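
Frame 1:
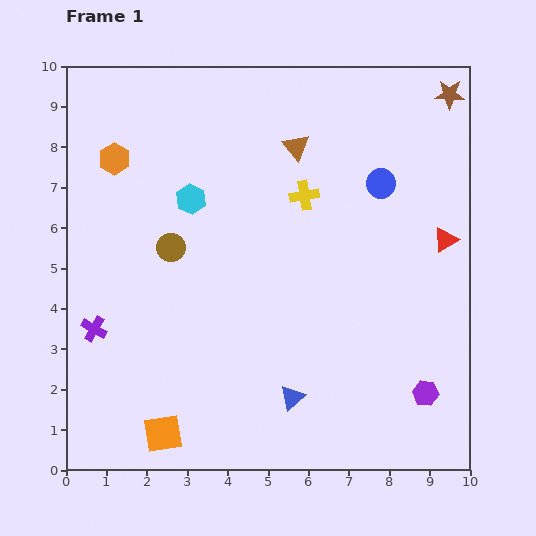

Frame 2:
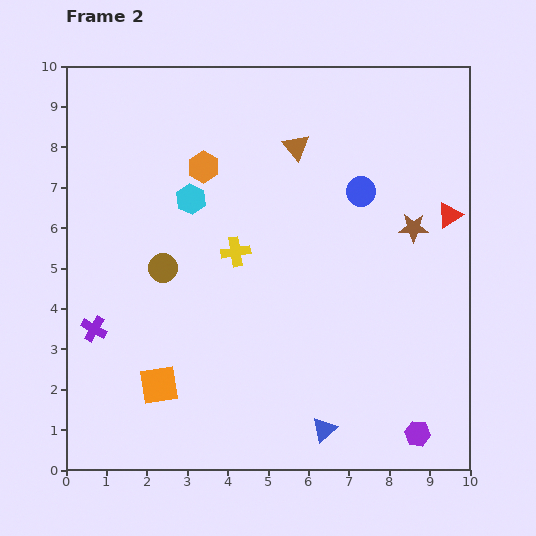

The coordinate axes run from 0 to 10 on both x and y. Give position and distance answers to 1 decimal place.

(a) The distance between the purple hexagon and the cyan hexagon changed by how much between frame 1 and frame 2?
+0.6

Distance in frame 1: 7.5. Distance in frame 2: 8.1.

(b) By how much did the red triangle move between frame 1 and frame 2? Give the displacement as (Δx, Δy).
(0.1, 0.6)

The red triangle was at (9.4, 5.7) in frame 1 and (9.5, 6.3) in frame 2.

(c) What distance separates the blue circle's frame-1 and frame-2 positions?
0.5

The blue circle moved from (7.8, 7.1) to (7.3, 6.9), a distance of √(0.5² + 0.2²) ≈ 0.5.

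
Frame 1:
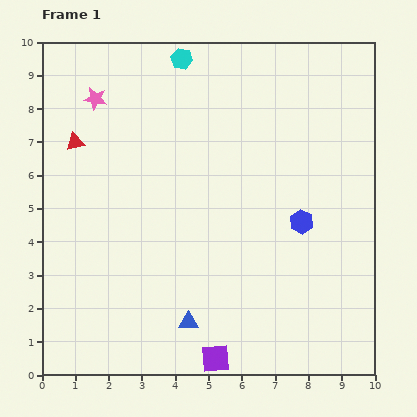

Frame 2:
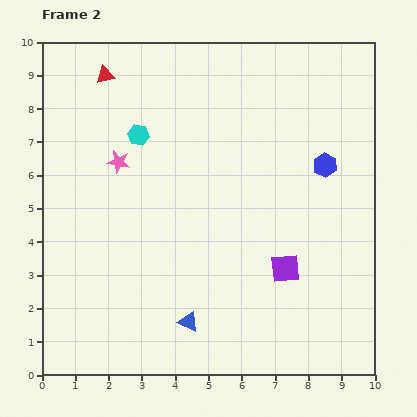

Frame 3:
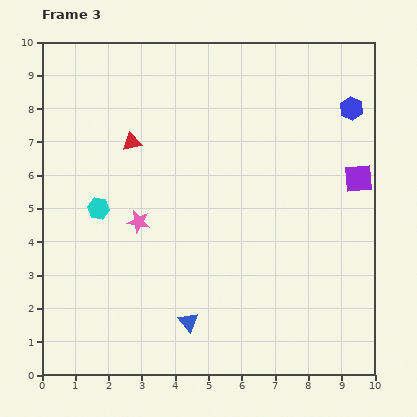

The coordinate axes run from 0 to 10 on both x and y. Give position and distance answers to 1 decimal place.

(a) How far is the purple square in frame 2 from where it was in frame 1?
3.4

The purple square moved from (5.2, 0.5) to (7.3, 3.2), a distance of √(2.1² + 2.7²) ≈ 3.4.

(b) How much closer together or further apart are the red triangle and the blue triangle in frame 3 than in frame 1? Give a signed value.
-0.7

Distance in frame 1: 6.4. Distance in frame 3: 5.7.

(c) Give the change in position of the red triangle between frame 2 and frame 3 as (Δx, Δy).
(0.8, -2.0)

The red triangle was at (1.9, 9.0) in frame 2 and (2.7, 7.0) in frame 3.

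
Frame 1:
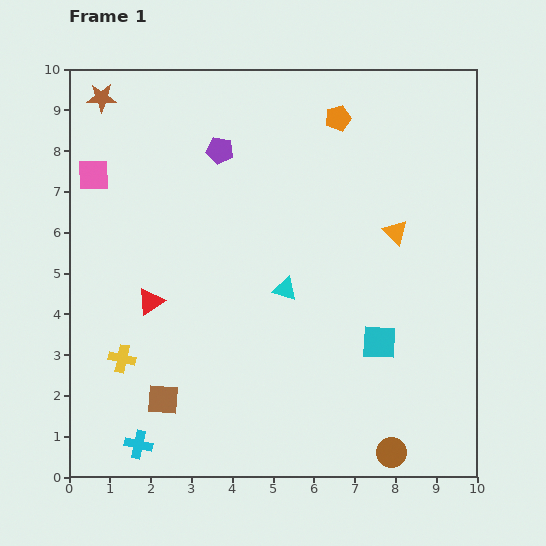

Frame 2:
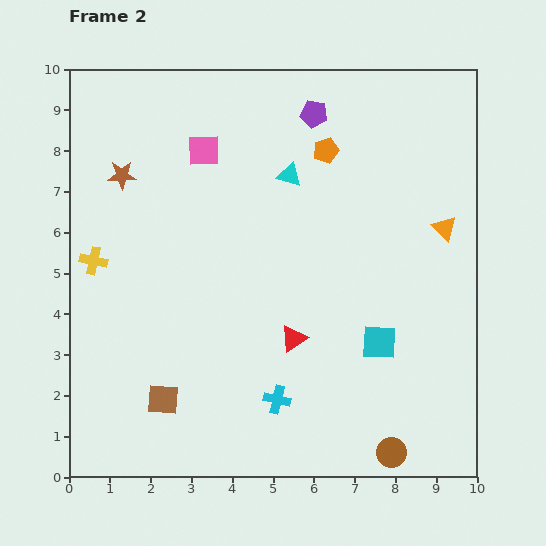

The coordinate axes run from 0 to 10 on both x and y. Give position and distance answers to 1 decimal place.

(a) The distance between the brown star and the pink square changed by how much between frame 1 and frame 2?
+0.2

Distance in frame 1: 1.9. Distance in frame 2: 2.1.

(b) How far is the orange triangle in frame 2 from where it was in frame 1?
1.2

The orange triangle moved from (8.0, 6.0) to (9.2, 6.1), a distance of √(1.2² + 0.1²) ≈ 1.2.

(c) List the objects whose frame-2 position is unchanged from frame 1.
the brown square, the brown circle, the cyan square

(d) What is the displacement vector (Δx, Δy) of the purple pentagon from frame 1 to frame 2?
(2.3, 0.9)

The purple pentagon was at (3.7, 8.0) in frame 1 and (6.0, 8.9) in frame 2.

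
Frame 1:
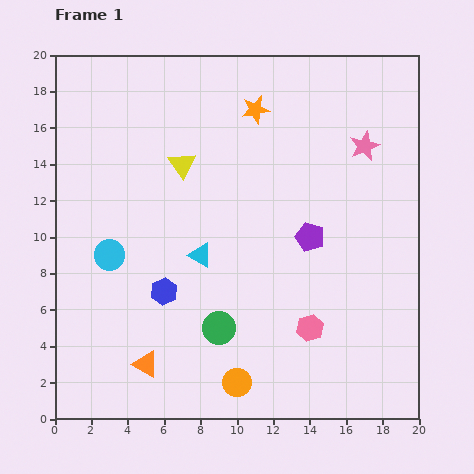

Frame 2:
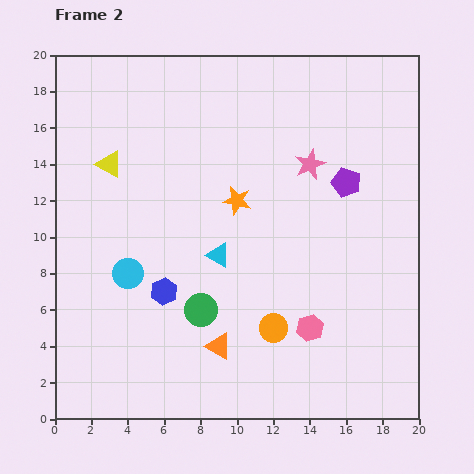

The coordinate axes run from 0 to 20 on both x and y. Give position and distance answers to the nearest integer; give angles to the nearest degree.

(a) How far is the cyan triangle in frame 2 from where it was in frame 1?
1

The cyan triangle moved from (8, 9) to (9, 9), a distance of √(1² + 0²) ≈ 1.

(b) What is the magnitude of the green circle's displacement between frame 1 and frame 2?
1

The green circle moved from (9, 5) to (8, 6), a distance of √(1² + 1²) ≈ 1.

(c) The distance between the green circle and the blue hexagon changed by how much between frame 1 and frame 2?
-2

Distance in frame 1: 4. Distance in frame 2: 2.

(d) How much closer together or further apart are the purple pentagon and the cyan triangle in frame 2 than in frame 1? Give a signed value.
+2

Distance in frame 1: 6. Distance in frame 2: 8.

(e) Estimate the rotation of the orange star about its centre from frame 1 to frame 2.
23° clockwise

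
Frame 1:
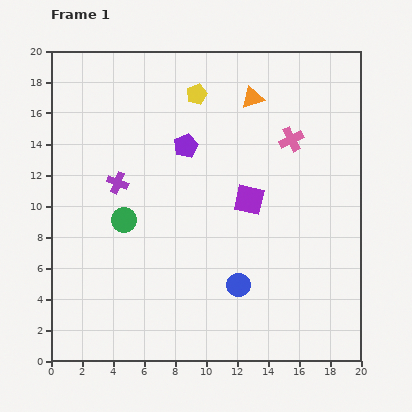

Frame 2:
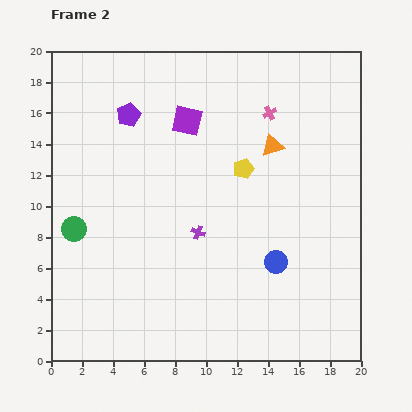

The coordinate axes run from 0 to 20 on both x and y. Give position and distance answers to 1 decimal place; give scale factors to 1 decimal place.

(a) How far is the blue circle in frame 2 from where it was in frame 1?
2.8

The blue circle moved from (12.1, 4.9) to (14.5, 6.4), a distance of √(2.4² + 1.5²) ≈ 2.8.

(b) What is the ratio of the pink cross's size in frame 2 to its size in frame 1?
0.6×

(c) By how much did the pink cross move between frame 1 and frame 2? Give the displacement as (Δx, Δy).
(-1.4, 1.7)

The pink cross was at (15.5, 14.3) in frame 1 and (14.1, 16.0) in frame 2.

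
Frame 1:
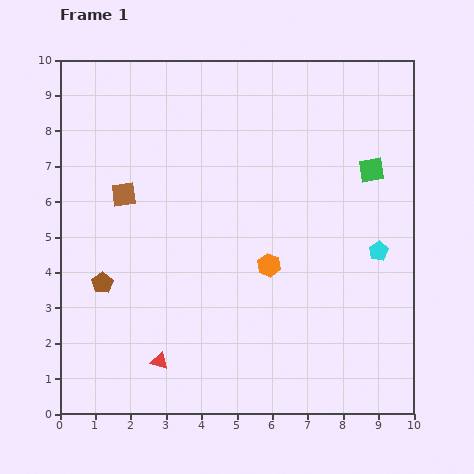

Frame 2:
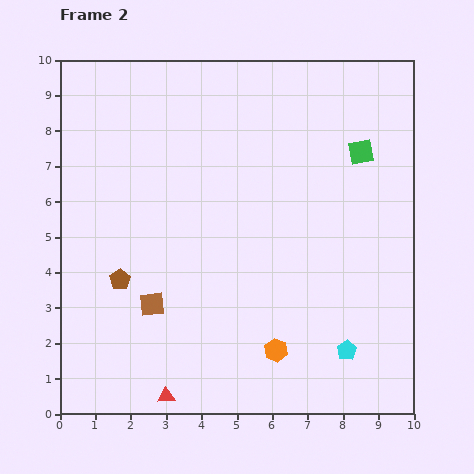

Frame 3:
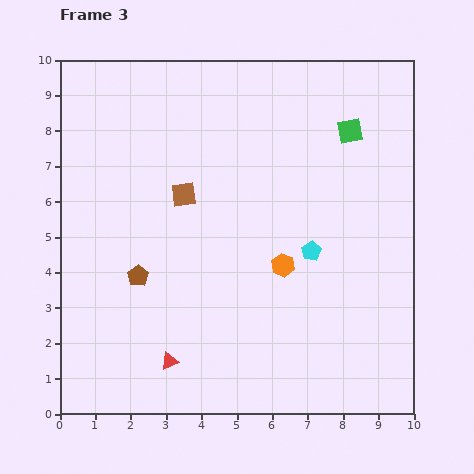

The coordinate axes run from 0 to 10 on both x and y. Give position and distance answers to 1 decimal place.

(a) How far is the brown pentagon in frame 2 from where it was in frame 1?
0.5

The brown pentagon moved from (1.2, 3.7) to (1.7, 3.8), a distance of √(0.5² + 0.1²) ≈ 0.5.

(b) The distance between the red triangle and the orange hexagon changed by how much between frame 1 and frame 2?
-0.7

Distance in frame 1: 4.1. Distance in frame 2: 3.4.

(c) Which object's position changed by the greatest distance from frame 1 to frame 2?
the brown square

(moved 3.2; next 2.9)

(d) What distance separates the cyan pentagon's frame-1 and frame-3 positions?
1.9

The cyan pentagon moved from (9.0, 4.6) to (7.1, 4.6), a distance of √(1.9² + 0.0²) ≈ 1.9.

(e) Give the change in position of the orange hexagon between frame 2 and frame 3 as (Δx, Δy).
(0.2, 2.4)

The orange hexagon was at (6.1, 1.8) in frame 2 and (6.3, 4.2) in frame 3.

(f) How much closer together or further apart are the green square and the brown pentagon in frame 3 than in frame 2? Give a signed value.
-0.4

Distance in frame 2: 7.7. Distance in frame 3: 7.3.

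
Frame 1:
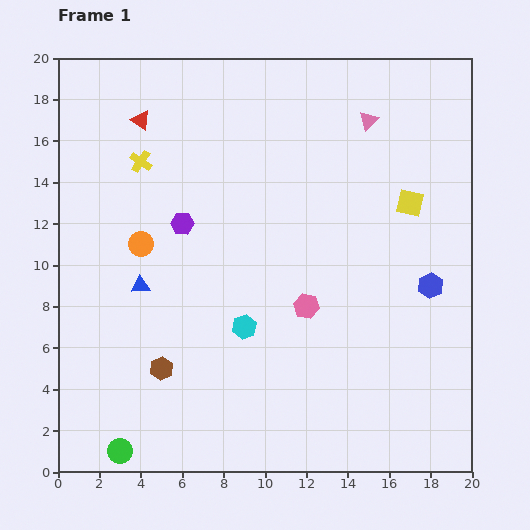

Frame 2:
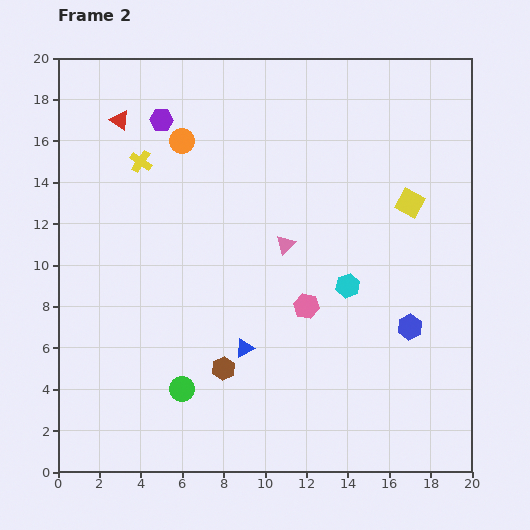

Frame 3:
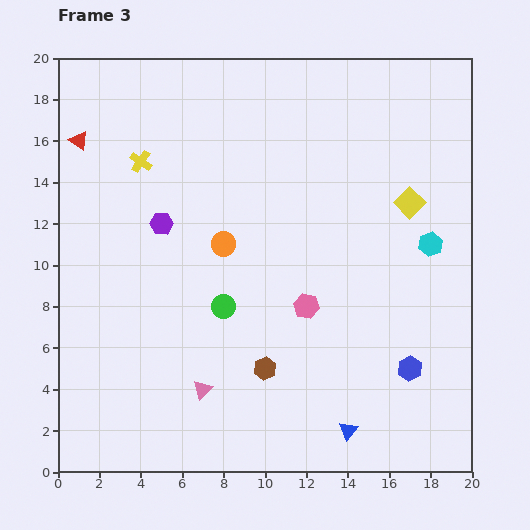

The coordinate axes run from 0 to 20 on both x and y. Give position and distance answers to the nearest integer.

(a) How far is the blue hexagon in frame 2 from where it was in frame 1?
2

The blue hexagon moved from (18, 9) to (17, 7), a distance of √(1² + 2²) ≈ 2.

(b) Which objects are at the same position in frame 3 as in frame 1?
the pink hexagon, the yellow cross, the yellow square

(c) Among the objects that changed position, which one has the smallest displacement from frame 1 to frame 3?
the purple hexagon

(moved 1)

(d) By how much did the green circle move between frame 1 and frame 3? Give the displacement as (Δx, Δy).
(5, 7)

The green circle was at (3, 1) in frame 1 and (8, 8) in frame 3.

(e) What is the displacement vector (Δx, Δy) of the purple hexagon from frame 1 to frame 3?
(-1, 0)

The purple hexagon was at (6, 12) in frame 1 and (5, 12) in frame 3.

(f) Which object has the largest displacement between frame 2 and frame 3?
the pink triangle

(moved 8; next 6)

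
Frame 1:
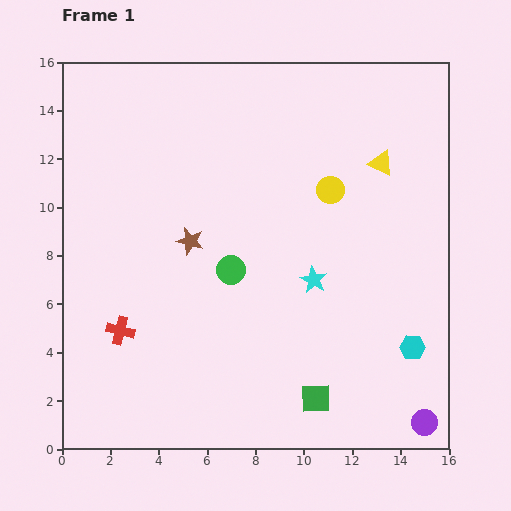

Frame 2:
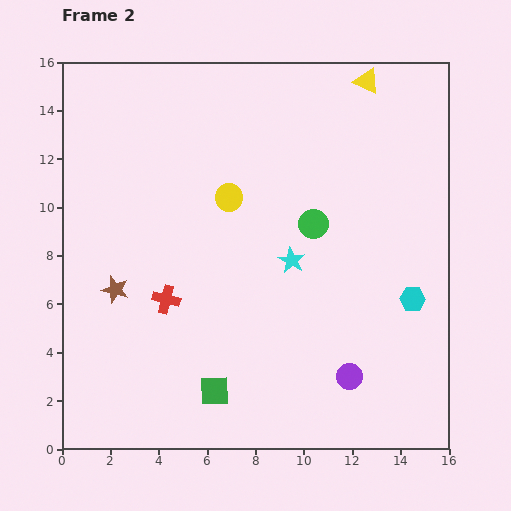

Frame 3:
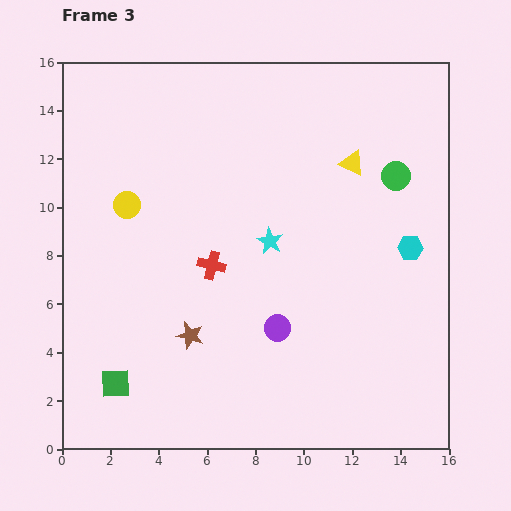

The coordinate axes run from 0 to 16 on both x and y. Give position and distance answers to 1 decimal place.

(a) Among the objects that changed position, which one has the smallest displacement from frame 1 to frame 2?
the cyan star

(moved 1.2)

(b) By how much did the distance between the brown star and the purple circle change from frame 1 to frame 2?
-2.0

Distance in frame 1: 12.3. Distance in frame 2: 10.3.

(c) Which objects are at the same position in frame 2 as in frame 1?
none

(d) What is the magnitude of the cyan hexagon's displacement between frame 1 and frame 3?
4.1

The cyan hexagon moved from (14.5, 4.2) to (14.4, 8.3), a distance of √(0.1² + 4.1²) ≈ 4.1.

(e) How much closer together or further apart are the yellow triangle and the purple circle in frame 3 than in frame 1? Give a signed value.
-3.4

Distance in frame 1: 10.9. Distance in frame 3: 7.5.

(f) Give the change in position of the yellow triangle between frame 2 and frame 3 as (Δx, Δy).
(-0.6, -3.4)

The yellow triangle was at (12.6, 15.2) in frame 2 and (12.0, 11.8) in frame 3.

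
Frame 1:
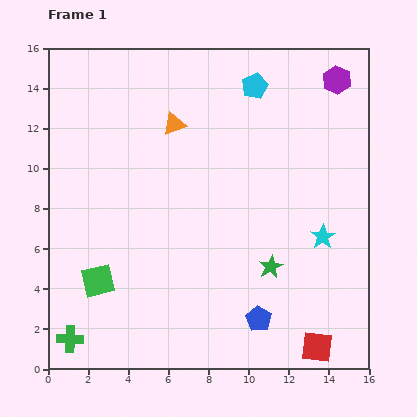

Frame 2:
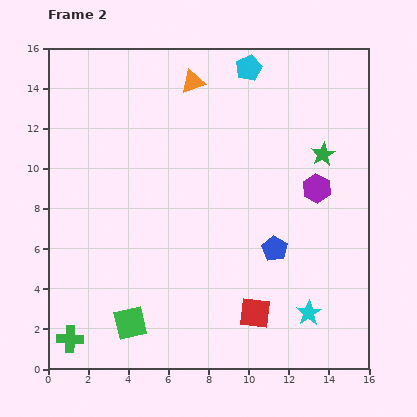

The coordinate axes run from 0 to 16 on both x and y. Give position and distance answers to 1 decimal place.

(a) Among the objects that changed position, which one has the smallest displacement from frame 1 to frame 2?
the cyan pentagon

(moved 0.9)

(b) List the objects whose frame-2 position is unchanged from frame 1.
the green cross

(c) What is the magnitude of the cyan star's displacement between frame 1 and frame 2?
3.9

The cyan star moved from (13.7, 6.6) to (13.0, 2.8), a distance of √(0.7² + 3.8²) ≈ 3.9.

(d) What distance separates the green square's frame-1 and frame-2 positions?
2.6

The green square moved from (2.5, 4.4) to (4.1, 2.3), a distance of √(1.6² + 2.1²) ≈ 2.6.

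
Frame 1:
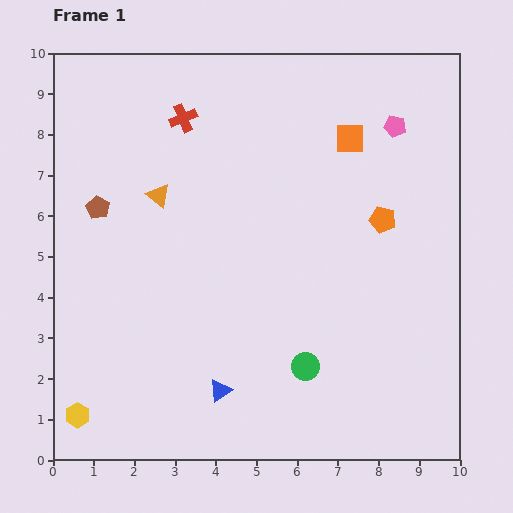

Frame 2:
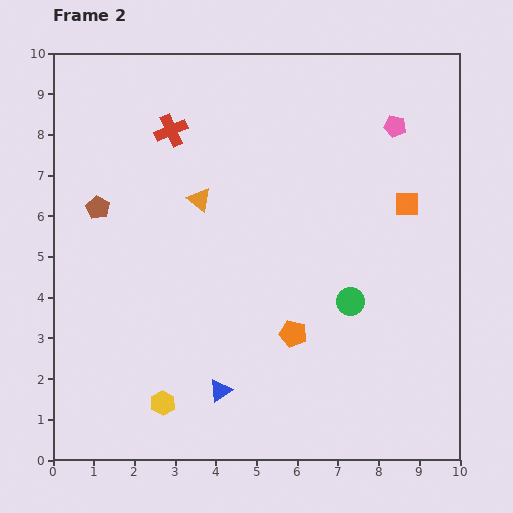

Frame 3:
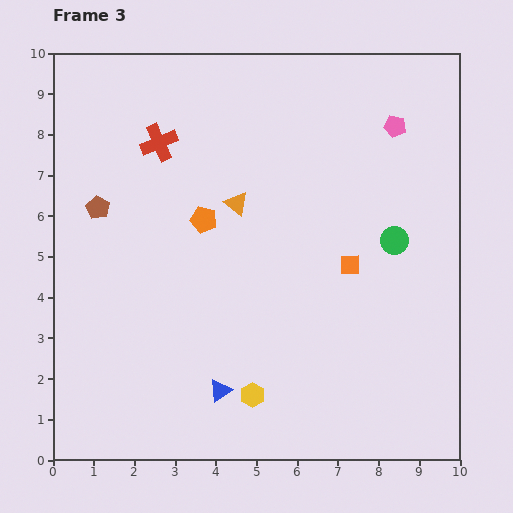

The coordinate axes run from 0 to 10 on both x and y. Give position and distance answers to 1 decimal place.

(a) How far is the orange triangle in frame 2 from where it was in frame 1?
1.0

The orange triangle moved from (2.6, 6.5) to (3.6, 6.4), a distance of √(1.0² + 0.1²) ≈ 1.0.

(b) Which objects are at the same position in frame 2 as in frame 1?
the brown pentagon, the pink pentagon, the blue triangle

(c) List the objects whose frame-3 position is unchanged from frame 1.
the brown pentagon, the pink pentagon, the blue triangle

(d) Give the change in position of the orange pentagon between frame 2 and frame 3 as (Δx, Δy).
(-2.2, 2.8)

The orange pentagon was at (5.9, 3.1) in frame 2 and (3.7, 5.9) in frame 3.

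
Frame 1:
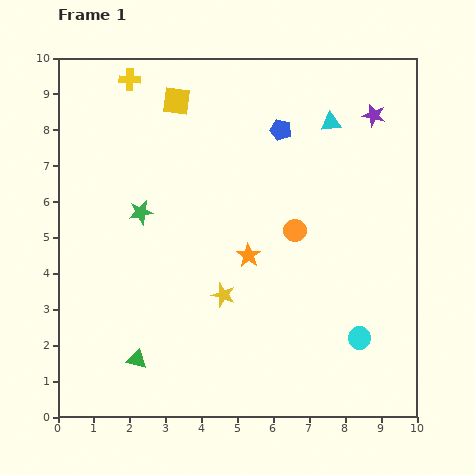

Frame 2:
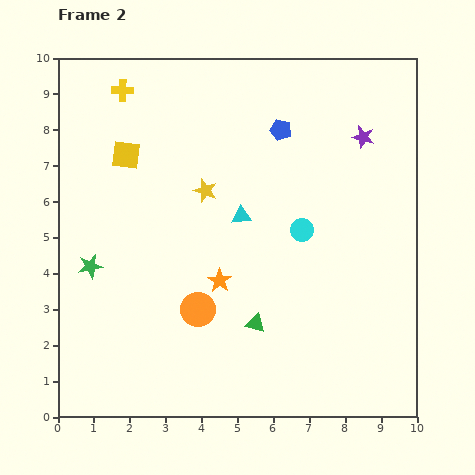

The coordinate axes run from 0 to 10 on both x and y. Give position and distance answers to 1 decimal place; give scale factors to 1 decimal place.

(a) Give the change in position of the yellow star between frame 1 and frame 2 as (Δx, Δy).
(-0.5, 2.9)

The yellow star was at (4.6, 3.4) in frame 1 and (4.1, 6.3) in frame 2.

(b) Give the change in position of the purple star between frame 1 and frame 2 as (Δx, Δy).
(-0.3, -0.6)

The purple star was at (8.8, 8.4) in frame 1 and (8.5, 7.8) in frame 2.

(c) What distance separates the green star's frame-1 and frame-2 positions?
2.1

The green star moved from (2.3, 5.7) to (0.9, 4.2), a distance of √(1.4² + 1.5²) ≈ 2.1.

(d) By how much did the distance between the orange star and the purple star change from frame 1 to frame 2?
+0.5

Distance in frame 1: 5.2. Distance in frame 2: 5.7.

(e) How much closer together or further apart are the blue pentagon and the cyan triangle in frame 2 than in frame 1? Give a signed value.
+1.2

Distance in frame 1: 1.4. Distance in frame 2: 2.6.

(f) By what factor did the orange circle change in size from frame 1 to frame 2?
1.5×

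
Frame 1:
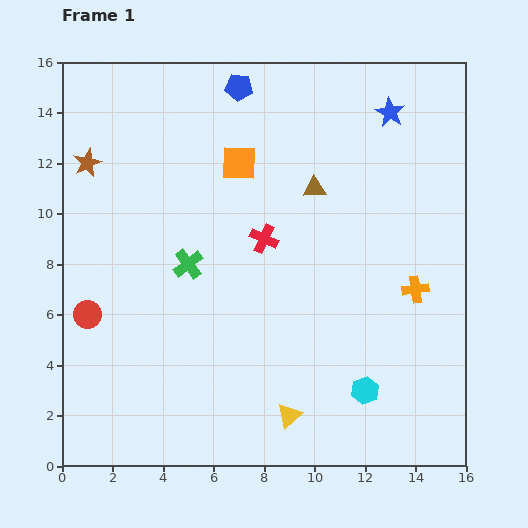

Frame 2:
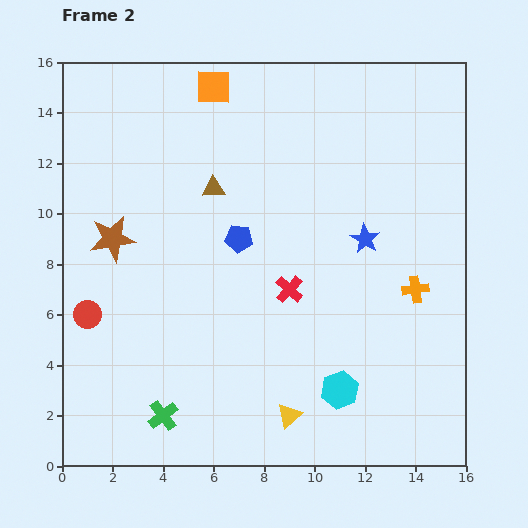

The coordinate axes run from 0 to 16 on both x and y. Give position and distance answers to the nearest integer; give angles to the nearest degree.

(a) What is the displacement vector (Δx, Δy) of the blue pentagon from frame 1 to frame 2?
(0, -6)

The blue pentagon was at (7, 15) in frame 1 and (7, 9) in frame 2.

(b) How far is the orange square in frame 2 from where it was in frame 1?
3

The orange square moved from (7, 12) to (6, 15), a distance of √(1² + 3²) ≈ 3.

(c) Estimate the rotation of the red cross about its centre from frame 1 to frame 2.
18° clockwise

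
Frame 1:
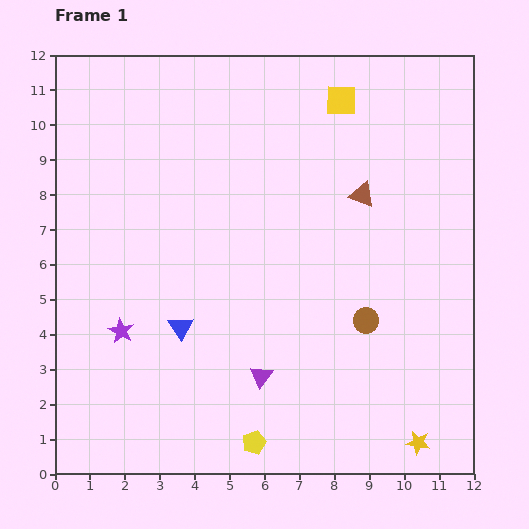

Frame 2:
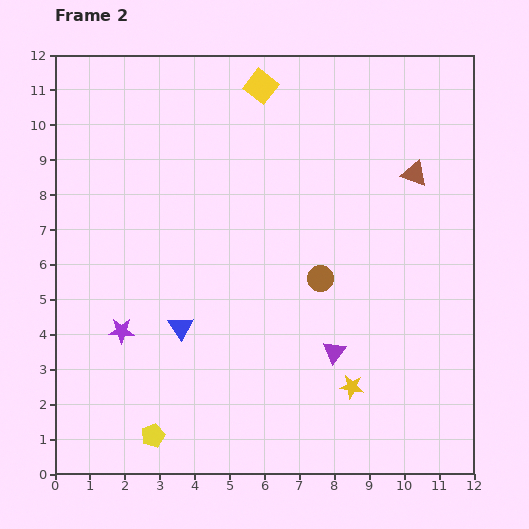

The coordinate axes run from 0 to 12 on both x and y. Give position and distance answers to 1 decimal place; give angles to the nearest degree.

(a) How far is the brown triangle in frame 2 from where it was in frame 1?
1.6

The brown triangle moved from (8.8, 8.0) to (10.3, 8.6), a distance of √(1.5² + 0.6²) ≈ 1.6.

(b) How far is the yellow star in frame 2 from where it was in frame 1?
2.5

The yellow star moved from (10.4, 0.9) to (8.5, 2.5), a distance of √(1.9² + 1.6²) ≈ 2.5.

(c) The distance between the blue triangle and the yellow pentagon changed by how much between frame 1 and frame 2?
-0.7

Distance in frame 1: 3.9. Distance in frame 2: 3.2.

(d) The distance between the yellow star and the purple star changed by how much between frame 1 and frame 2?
-2.3

Distance in frame 1: 9.1. Distance in frame 2: 6.8.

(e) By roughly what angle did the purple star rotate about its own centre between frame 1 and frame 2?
28° counter-clockwise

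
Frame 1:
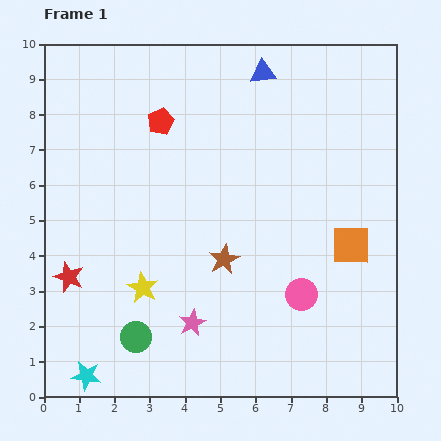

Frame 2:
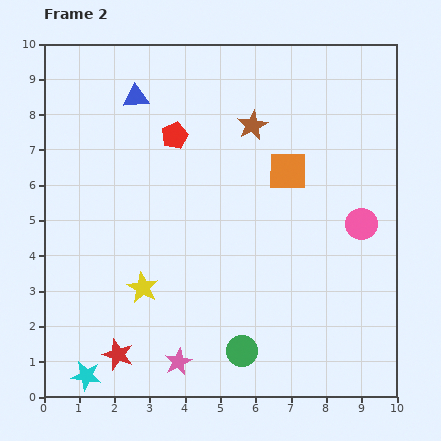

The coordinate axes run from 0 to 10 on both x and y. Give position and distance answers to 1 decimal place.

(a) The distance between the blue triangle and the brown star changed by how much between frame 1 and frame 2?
-2.0

Distance in frame 1: 5.4. Distance in frame 2: 3.4.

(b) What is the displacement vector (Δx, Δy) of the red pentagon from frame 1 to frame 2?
(0.4, -0.4)

The red pentagon was at (3.3, 7.8) in frame 1 and (3.7, 7.4) in frame 2.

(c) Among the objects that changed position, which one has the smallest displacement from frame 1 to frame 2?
the red pentagon

(moved 0.6)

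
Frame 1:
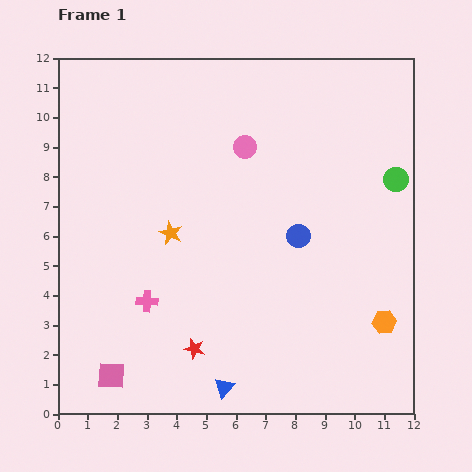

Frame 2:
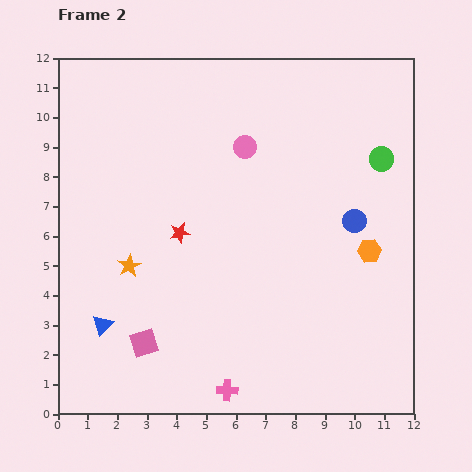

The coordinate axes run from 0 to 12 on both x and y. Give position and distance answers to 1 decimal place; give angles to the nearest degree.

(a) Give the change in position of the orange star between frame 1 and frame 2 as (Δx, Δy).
(-1.4, -1.1)

The orange star was at (3.8, 6.1) in frame 1 and (2.4, 5.0) in frame 2.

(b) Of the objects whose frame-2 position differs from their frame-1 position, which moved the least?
the green circle

(moved 0.9)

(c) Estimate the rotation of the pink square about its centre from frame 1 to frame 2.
21° counter-clockwise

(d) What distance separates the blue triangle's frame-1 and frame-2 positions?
4.6

The blue triangle moved from (5.6, 0.9) to (1.5, 3.0), a distance of √(4.1² + 2.1²) ≈ 4.6.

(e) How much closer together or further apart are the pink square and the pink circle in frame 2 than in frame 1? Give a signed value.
-1.5

Distance in frame 1: 8.9. Distance in frame 2: 7.4.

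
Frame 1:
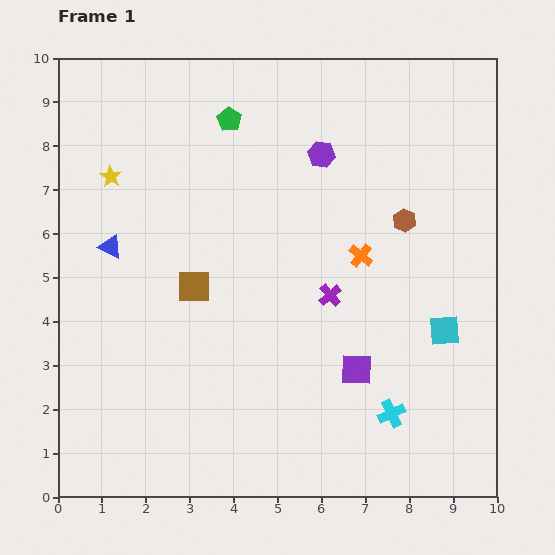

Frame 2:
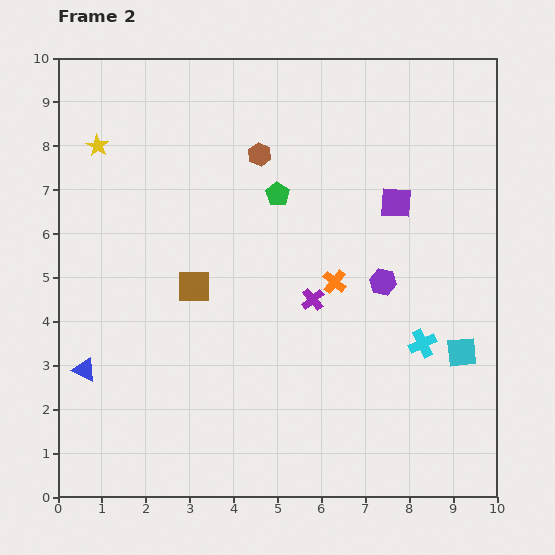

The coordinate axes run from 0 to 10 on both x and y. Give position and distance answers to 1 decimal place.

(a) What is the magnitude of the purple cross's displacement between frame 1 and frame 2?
0.4

The purple cross moved from (6.2, 4.6) to (5.8, 4.5), a distance of √(0.4² + 0.1²) ≈ 0.4.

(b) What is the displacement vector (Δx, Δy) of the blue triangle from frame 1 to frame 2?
(-0.6, -2.8)

The blue triangle was at (1.2, 5.7) in frame 1 and (0.6, 2.9) in frame 2.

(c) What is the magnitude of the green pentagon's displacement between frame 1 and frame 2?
2.0

The green pentagon moved from (3.9, 8.6) to (5.0, 6.9), a distance of √(1.1² + 1.7²) ≈ 2.0.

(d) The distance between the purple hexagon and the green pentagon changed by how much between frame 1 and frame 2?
+0.9

Distance in frame 1: 2.2. Distance in frame 2: 3.1.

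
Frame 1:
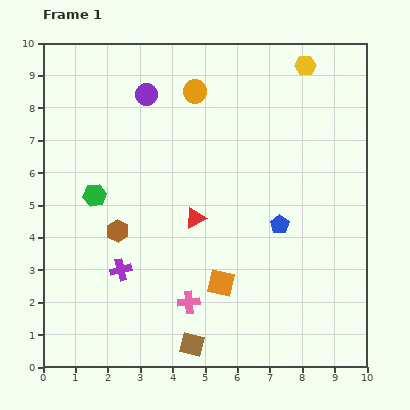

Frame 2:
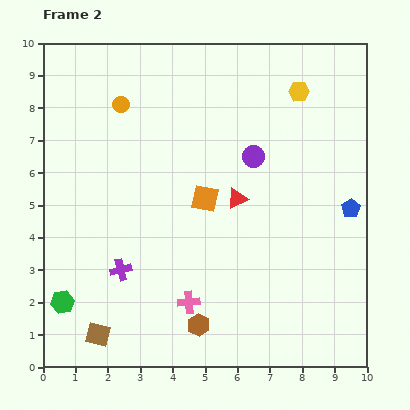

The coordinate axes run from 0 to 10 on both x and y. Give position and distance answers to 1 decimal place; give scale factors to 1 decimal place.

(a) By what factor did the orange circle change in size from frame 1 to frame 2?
0.7×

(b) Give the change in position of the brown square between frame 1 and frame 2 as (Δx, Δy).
(-2.9, 0.3)

The brown square was at (4.6, 0.7) in frame 1 and (1.7, 1.0) in frame 2.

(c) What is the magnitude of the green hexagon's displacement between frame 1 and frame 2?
3.4

The green hexagon moved from (1.6, 5.3) to (0.6, 2.0), a distance of √(1.0² + 3.3²) ≈ 3.4.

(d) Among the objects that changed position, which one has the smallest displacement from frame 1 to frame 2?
the yellow hexagon

(moved 0.8)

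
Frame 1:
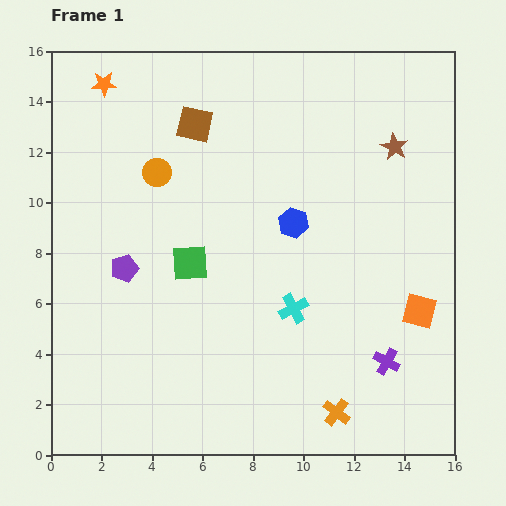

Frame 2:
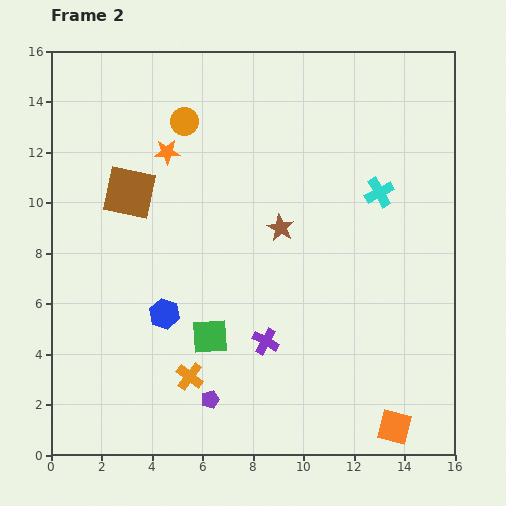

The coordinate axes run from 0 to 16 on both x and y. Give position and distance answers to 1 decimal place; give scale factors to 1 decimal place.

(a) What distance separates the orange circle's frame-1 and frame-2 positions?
2.3

The orange circle moved from (4.2, 11.2) to (5.3, 13.2), a distance of √(1.1² + 2.0²) ≈ 2.3.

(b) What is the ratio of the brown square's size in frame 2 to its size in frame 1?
1.5×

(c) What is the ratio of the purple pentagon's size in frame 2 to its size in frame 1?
0.7×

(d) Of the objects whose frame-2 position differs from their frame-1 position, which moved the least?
the orange circle

(moved 2.3)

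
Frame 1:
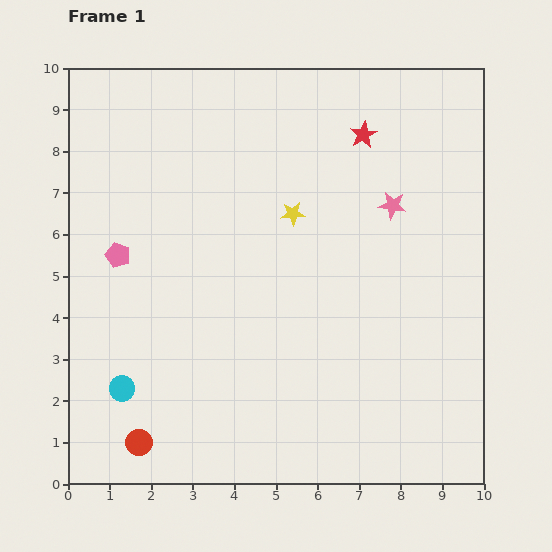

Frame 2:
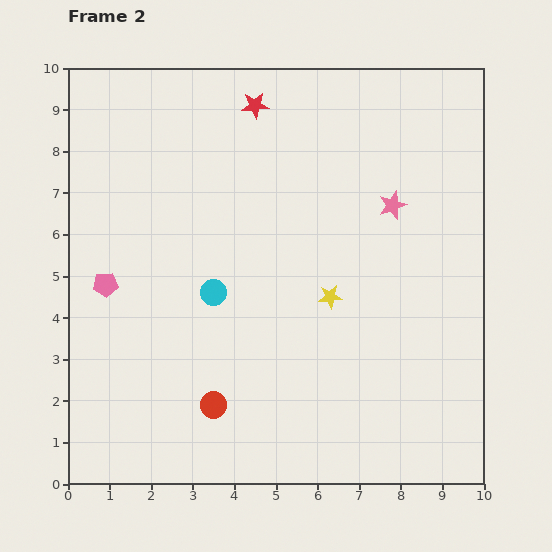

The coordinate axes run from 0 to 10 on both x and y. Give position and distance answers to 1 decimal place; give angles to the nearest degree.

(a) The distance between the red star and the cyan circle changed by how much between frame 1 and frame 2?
-3.8

Distance in frame 1: 8.4. Distance in frame 2: 4.6.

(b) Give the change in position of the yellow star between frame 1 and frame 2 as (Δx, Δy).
(0.9, -2.0)

The yellow star was at (5.4, 6.5) in frame 1 and (6.3, 4.5) in frame 2.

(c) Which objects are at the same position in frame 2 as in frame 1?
the pink star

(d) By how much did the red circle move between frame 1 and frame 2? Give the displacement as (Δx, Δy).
(1.8, 0.9)

The red circle was at (1.7, 1.0) in frame 1 and (3.5, 1.9) in frame 2.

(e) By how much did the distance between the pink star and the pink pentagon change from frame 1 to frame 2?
+0.5

Distance in frame 1: 6.7. Distance in frame 2: 7.2.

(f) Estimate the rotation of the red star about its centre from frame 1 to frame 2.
25° clockwise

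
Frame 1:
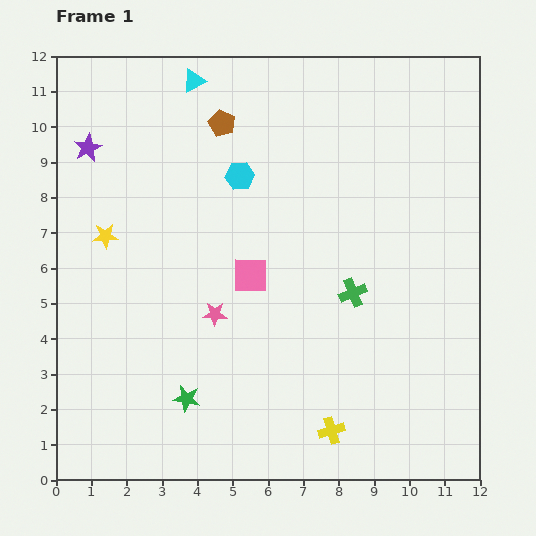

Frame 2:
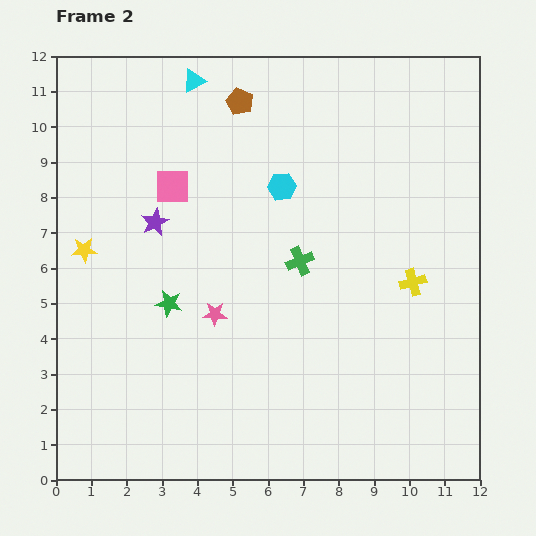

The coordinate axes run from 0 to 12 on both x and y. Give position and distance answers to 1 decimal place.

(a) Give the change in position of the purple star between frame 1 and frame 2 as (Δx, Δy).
(1.9, -2.1)

The purple star was at (0.9, 9.4) in frame 1 and (2.8, 7.3) in frame 2.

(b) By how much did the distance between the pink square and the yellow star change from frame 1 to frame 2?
-1.1

Distance in frame 1: 4.2. Distance in frame 2: 3.1.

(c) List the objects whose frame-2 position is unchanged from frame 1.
the cyan triangle, the pink star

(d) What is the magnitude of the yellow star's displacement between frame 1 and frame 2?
0.7

The yellow star moved from (1.4, 6.9) to (0.8, 6.5), a distance of √(0.6² + 0.4²) ≈ 0.7.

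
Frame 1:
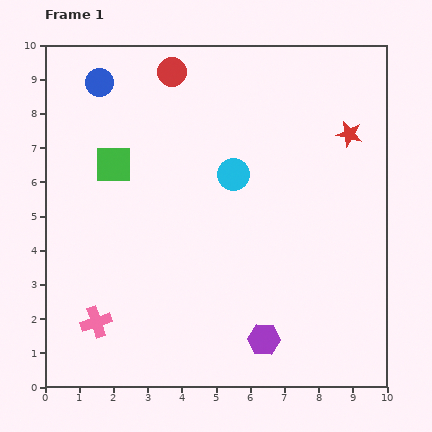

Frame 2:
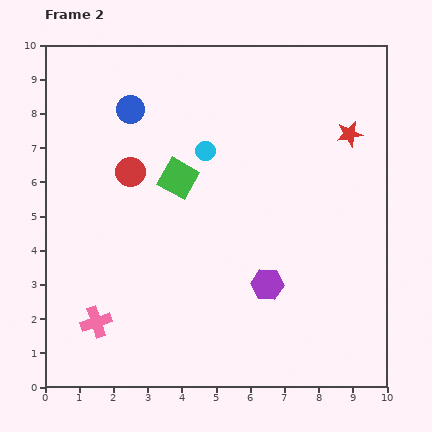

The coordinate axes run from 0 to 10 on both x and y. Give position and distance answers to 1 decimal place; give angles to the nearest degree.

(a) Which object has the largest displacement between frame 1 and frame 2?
the red circle

(moved 3.1; next 1.9)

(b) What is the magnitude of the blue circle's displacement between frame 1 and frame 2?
1.2

The blue circle moved from (1.6, 8.9) to (2.5, 8.1), a distance of √(0.9² + 0.8²) ≈ 1.2.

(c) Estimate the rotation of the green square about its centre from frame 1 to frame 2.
28° clockwise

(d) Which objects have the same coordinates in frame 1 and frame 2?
the pink cross, the red star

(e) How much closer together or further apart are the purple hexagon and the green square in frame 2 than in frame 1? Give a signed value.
-2.7

Distance in frame 1: 6.7. Distance in frame 2: 4.0.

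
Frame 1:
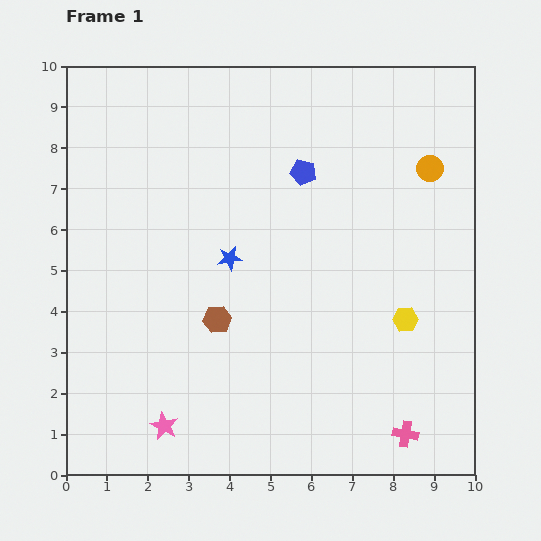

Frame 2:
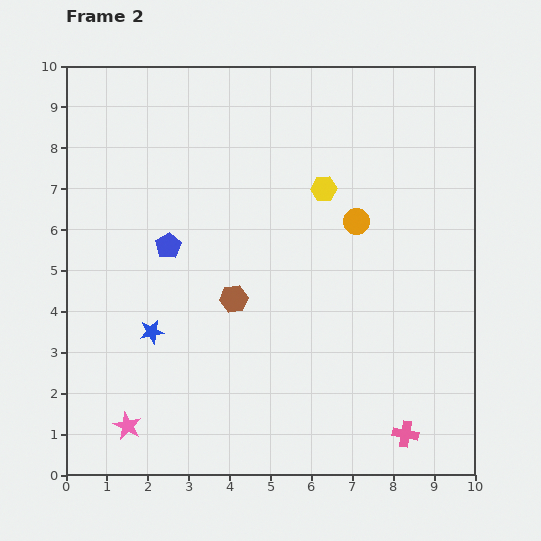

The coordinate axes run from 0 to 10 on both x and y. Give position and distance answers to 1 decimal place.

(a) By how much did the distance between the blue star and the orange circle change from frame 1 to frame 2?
+0.3

Distance in frame 1: 5.4. Distance in frame 2: 5.7.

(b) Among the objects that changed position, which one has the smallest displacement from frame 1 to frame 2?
the brown hexagon

(moved 0.6)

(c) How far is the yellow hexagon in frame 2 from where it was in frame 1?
3.8

The yellow hexagon moved from (8.3, 3.8) to (6.3, 7.0), a distance of √(2.0² + 3.2²) ≈ 3.8.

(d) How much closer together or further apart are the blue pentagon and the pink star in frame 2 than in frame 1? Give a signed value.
-2.6

Distance in frame 1: 7.1. Distance in frame 2: 4.5.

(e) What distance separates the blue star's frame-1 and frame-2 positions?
2.6

The blue star moved from (4.0, 5.3) to (2.1, 3.5), a distance of √(1.9² + 1.8²) ≈ 2.6.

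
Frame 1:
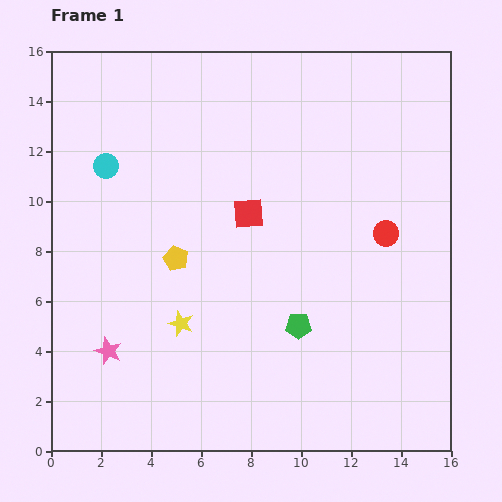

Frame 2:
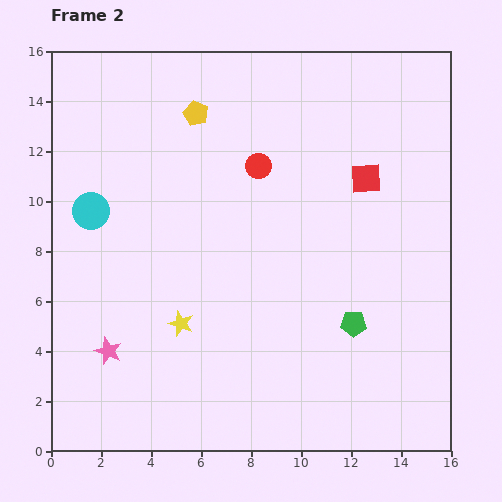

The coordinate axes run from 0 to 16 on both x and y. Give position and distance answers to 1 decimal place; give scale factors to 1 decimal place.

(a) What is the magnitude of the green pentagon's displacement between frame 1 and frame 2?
2.2

The green pentagon moved from (9.9, 5.0) to (12.1, 5.1), a distance of √(2.2² + 0.1²) ≈ 2.2.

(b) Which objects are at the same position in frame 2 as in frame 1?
the pink star, the yellow star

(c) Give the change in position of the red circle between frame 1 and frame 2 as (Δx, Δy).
(-5.1, 2.7)

The red circle was at (13.4, 8.7) in frame 1 and (8.3, 11.4) in frame 2.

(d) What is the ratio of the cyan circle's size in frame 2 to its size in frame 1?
1.4×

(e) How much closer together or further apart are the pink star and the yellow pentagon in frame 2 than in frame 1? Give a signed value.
+5.5

Distance in frame 1: 4.6. Distance in frame 2: 10.1.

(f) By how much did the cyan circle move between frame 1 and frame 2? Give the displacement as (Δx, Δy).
(-0.6, -1.8)

The cyan circle was at (2.2, 11.4) in frame 1 and (1.6, 9.6) in frame 2.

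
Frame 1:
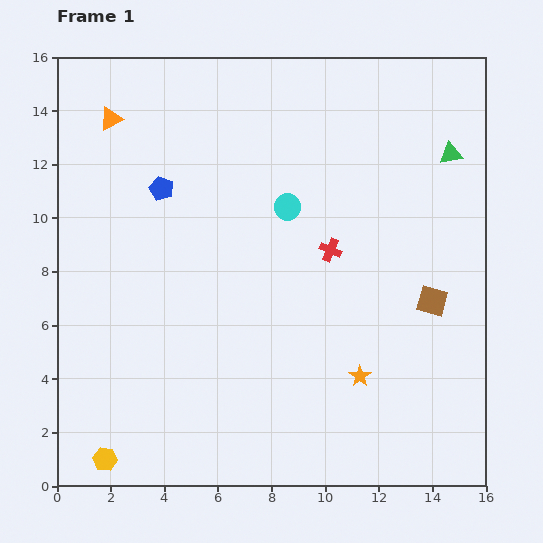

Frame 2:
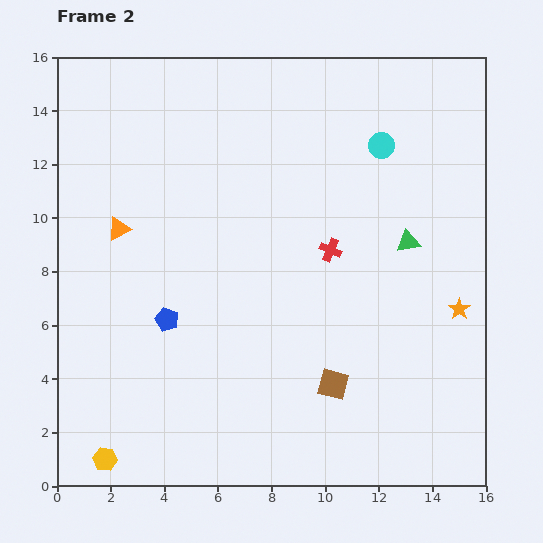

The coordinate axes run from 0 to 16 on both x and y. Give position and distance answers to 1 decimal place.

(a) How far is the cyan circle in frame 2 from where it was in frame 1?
4.2

The cyan circle moved from (8.6, 10.4) to (12.1, 12.7), a distance of √(3.5² + 2.3²) ≈ 4.2.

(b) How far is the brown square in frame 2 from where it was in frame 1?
4.8

The brown square moved from (14.0, 6.9) to (10.3, 3.8), a distance of √(3.7² + 3.1²) ≈ 4.8.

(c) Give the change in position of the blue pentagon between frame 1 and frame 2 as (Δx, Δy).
(0.2, -4.9)

The blue pentagon was at (3.9, 11.1) in frame 1 and (4.1, 6.2) in frame 2.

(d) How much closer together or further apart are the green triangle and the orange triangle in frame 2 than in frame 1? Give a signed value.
-2.0

Distance in frame 1: 12.8. Distance in frame 2: 10.8.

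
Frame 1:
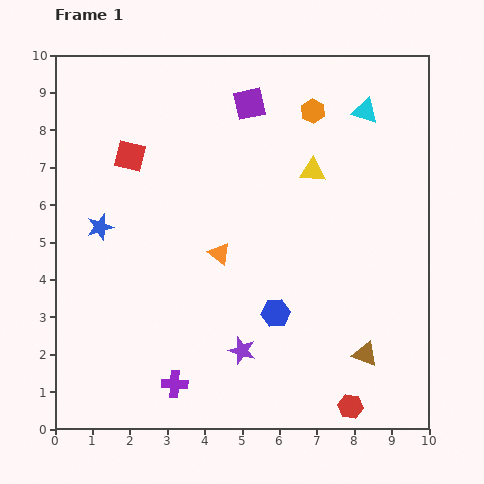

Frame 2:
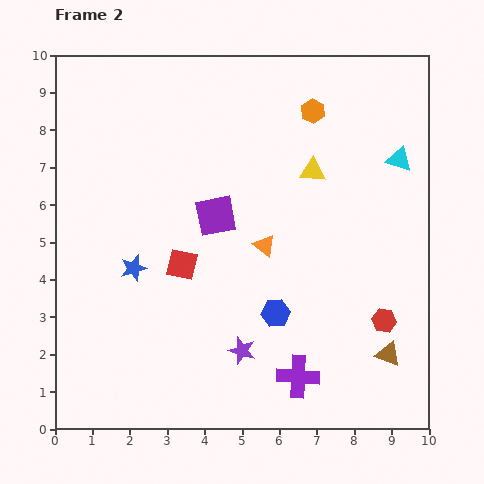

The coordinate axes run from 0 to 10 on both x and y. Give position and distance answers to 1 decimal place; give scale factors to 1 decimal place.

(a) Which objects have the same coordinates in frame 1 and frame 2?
the purple star, the orange hexagon, the yellow triangle, the blue hexagon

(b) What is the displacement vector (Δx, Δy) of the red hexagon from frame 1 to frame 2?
(0.9, 2.3)

The red hexagon was at (7.9, 0.6) in frame 1 and (8.8, 2.9) in frame 2.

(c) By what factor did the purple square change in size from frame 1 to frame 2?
1.3×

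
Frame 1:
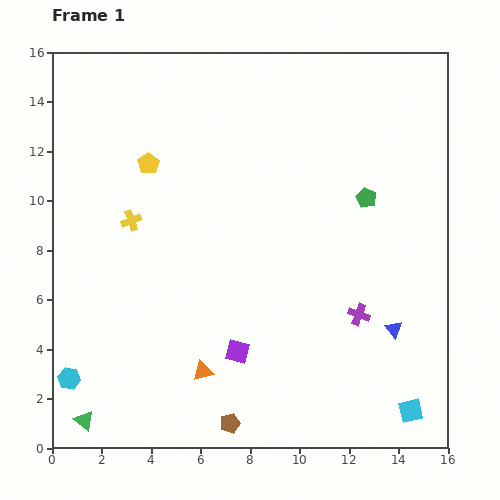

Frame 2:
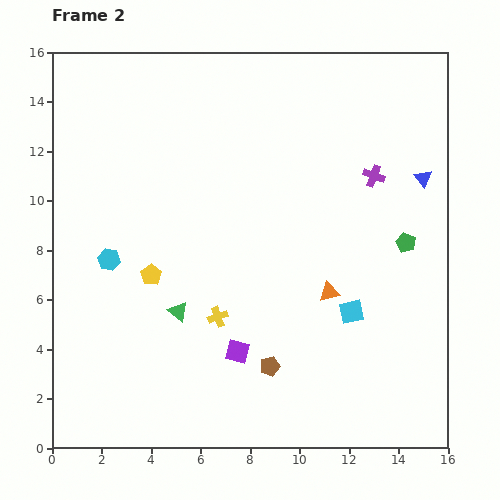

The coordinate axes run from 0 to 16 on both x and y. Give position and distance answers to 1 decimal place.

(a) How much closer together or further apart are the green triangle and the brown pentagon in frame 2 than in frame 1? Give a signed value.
-1.6

Distance in frame 1: 5.9. Distance in frame 2: 4.3.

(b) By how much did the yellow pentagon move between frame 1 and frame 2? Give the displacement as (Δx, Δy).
(0.1, -4.5)

The yellow pentagon was at (3.9, 11.5) in frame 1 and (4.0, 7.0) in frame 2.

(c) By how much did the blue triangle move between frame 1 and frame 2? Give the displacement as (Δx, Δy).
(1.2, 6.1)

The blue triangle was at (13.8, 4.8) in frame 1 and (15.0, 10.9) in frame 2.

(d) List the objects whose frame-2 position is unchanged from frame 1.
the purple square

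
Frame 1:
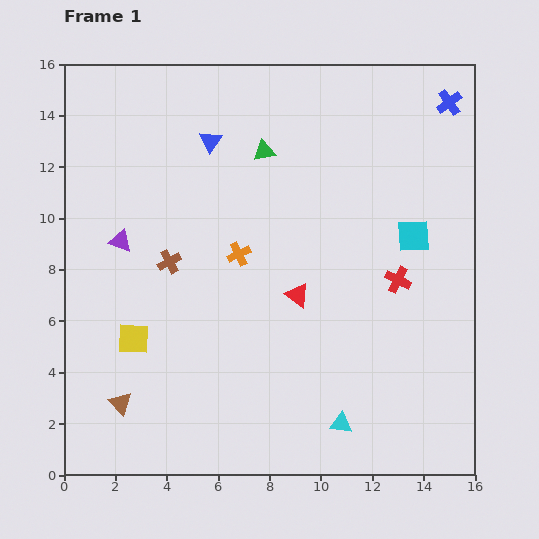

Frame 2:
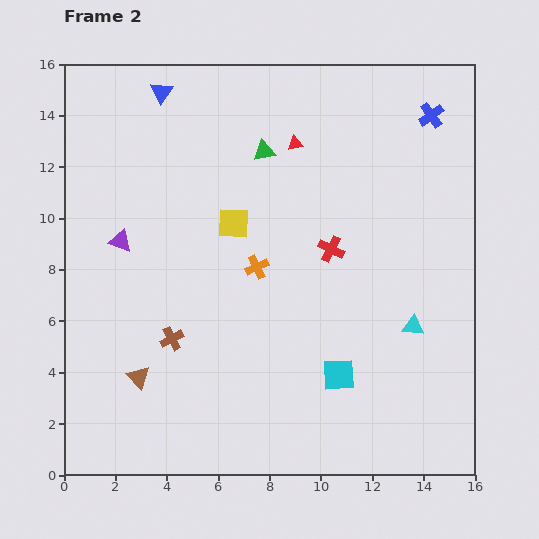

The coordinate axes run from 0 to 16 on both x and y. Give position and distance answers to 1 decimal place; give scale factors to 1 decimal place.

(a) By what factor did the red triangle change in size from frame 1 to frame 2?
0.6×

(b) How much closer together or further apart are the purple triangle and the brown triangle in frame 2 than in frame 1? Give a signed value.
-1.0

Distance in frame 1: 6.3. Distance in frame 2: 5.3.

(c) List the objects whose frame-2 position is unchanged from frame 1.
the purple triangle, the green triangle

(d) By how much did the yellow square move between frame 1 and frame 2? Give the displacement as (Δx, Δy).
(3.9, 4.5)

The yellow square was at (2.7, 5.3) in frame 1 and (6.6, 9.8) in frame 2.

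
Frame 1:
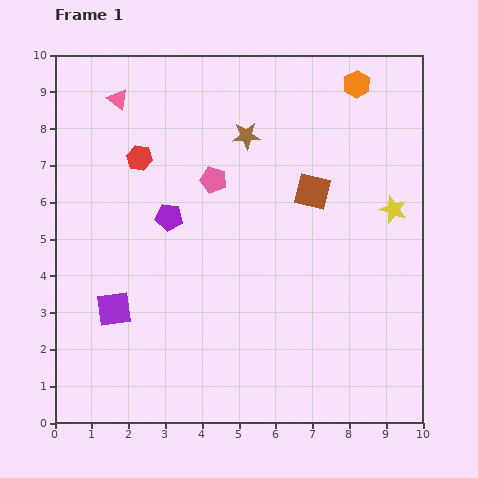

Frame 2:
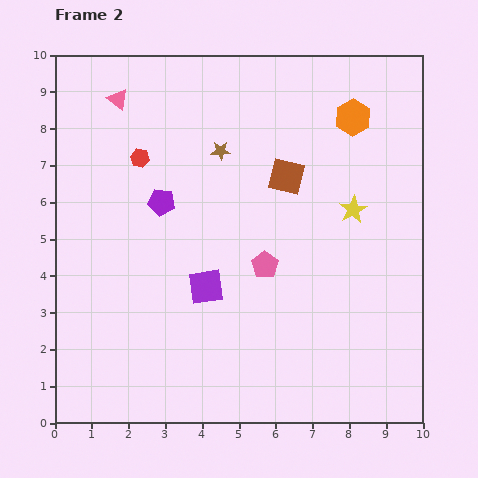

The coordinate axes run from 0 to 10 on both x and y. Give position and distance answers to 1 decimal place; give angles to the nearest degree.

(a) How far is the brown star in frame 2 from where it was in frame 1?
0.8

The brown star moved from (5.2, 7.8) to (4.5, 7.4), a distance of √(0.7² + 0.4²) ≈ 0.8.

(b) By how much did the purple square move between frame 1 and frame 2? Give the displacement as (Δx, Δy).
(2.5, 0.6)

The purple square was at (1.6, 3.1) in frame 1 and (4.1, 3.7) in frame 2.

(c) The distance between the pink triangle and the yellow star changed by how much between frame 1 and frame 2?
-1.0

Distance in frame 1: 8.1. Distance in frame 2: 7.1.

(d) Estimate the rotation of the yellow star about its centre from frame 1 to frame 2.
23° clockwise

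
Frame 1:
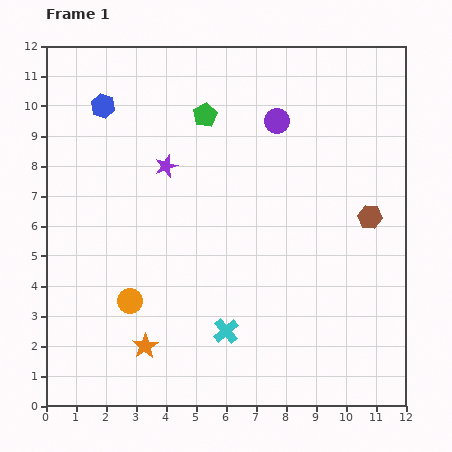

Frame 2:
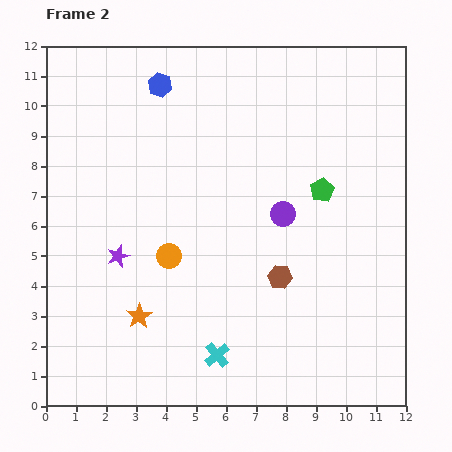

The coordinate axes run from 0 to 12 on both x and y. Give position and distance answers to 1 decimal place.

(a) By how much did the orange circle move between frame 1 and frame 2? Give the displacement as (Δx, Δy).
(1.3, 1.5)

The orange circle was at (2.8, 3.5) in frame 1 and (4.1, 5.0) in frame 2.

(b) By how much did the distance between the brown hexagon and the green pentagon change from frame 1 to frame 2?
-3.3

Distance in frame 1: 6.5. Distance in frame 2: 3.2.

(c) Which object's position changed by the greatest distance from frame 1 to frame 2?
the green pentagon

(moved 4.6; next 3.6)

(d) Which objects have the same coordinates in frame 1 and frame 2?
none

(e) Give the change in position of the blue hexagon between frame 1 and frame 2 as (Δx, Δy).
(1.9, 0.7)

The blue hexagon was at (1.9, 10.0) in frame 1 and (3.8, 10.7) in frame 2.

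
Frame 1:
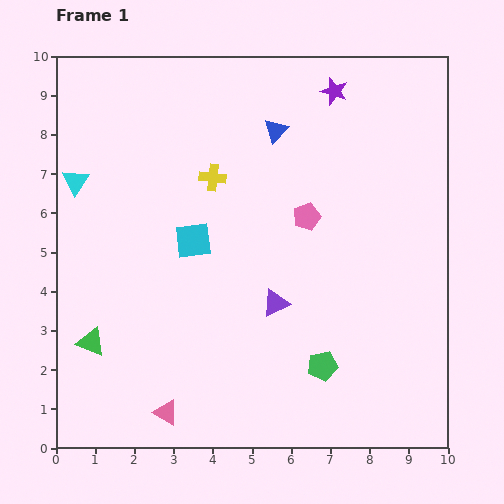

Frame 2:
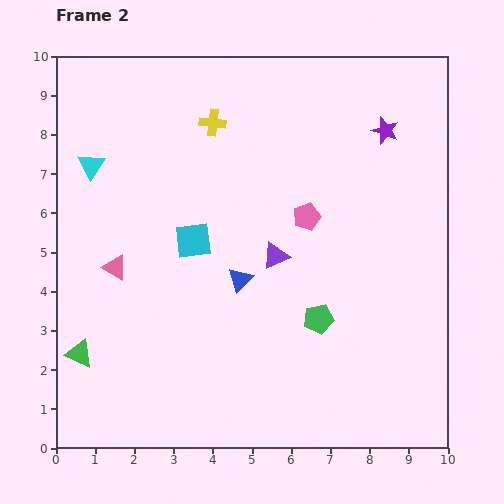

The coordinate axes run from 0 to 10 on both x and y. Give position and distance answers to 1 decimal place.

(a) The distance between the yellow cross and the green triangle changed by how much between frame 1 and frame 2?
+1.6

Distance in frame 1: 5.2. Distance in frame 2: 6.8.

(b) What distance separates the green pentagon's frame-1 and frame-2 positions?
1.2

The green pentagon moved from (6.8, 2.1) to (6.7, 3.3), a distance of √(0.1² + 1.2²) ≈ 1.2.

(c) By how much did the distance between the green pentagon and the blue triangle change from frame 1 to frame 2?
-3.9

Distance in frame 1: 6.1. Distance in frame 2: 2.2.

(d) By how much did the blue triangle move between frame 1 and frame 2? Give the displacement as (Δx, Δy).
(-0.9, -3.8)

The blue triangle was at (5.6, 8.1) in frame 1 and (4.7, 4.3) in frame 2.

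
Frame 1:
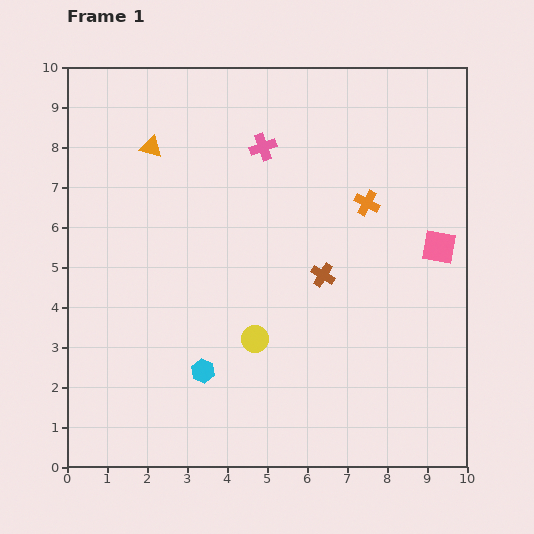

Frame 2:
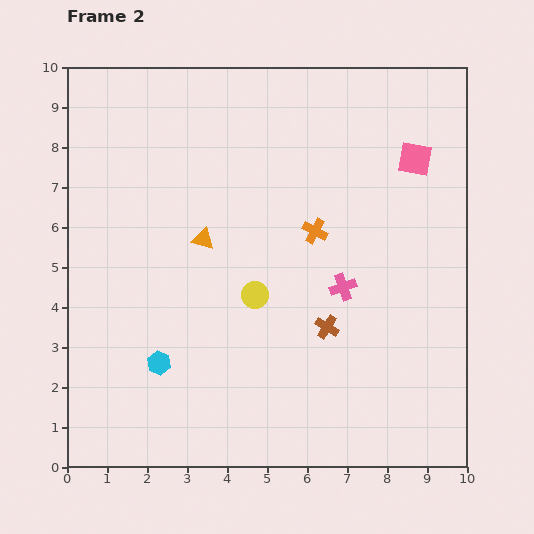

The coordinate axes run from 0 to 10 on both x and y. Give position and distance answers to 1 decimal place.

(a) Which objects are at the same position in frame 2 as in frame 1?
none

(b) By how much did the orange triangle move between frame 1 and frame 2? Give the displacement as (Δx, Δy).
(1.3, -2.3)

The orange triangle was at (2.1, 8.0) in frame 1 and (3.4, 5.7) in frame 2.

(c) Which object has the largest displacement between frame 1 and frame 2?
the pink cross

(moved 4.0; next 2.6)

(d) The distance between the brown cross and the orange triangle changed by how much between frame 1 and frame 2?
-1.6

Distance in frame 1: 5.4. Distance in frame 2: 3.8.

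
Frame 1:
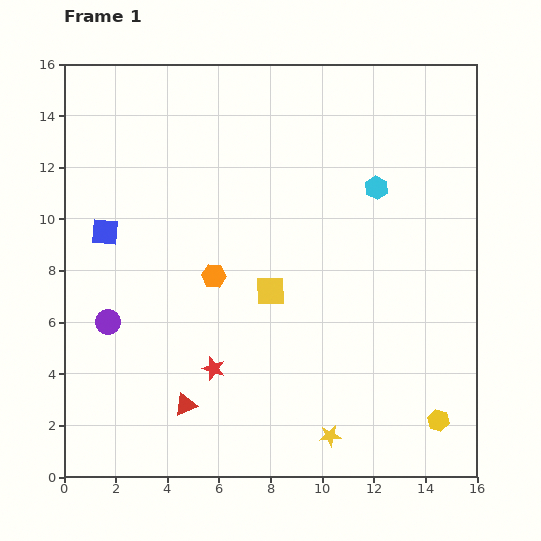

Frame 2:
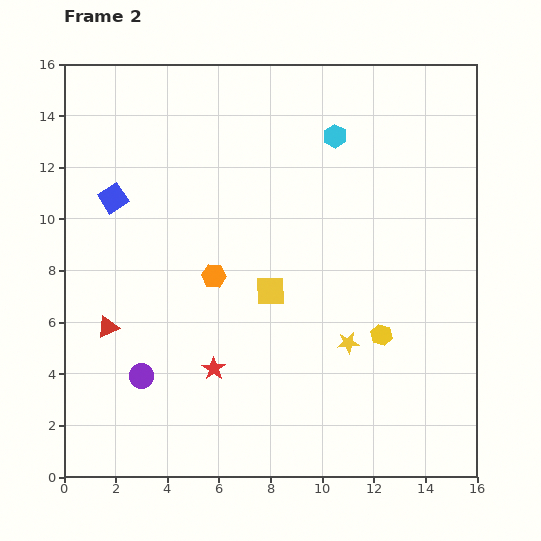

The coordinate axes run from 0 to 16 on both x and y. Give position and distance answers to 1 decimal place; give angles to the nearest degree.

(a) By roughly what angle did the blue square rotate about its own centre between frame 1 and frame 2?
37° counter-clockwise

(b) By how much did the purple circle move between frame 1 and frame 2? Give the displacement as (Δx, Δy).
(1.3, -2.1)

The purple circle was at (1.7, 6.0) in frame 1 and (3.0, 3.9) in frame 2.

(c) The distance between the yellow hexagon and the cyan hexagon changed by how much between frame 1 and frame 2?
-1.4

Distance in frame 1: 9.3. Distance in frame 2: 7.9.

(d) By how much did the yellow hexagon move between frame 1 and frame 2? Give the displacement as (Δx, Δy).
(-2.2, 3.3)

The yellow hexagon was at (14.5, 2.2) in frame 1 and (12.3, 5.5) in frame 2.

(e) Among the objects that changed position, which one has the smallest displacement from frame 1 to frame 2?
the blue square

(moved 1.3)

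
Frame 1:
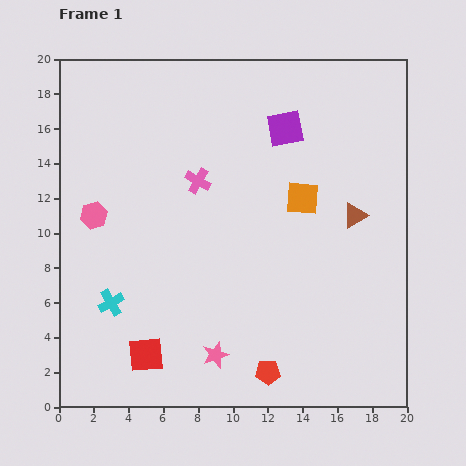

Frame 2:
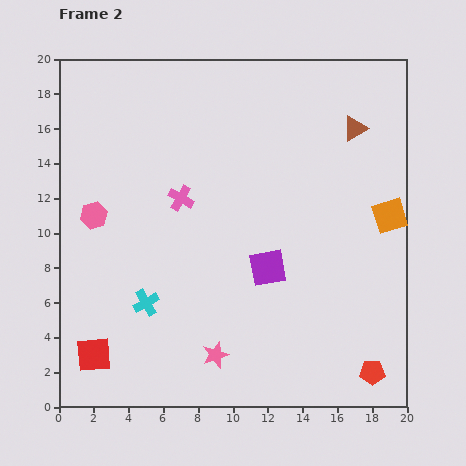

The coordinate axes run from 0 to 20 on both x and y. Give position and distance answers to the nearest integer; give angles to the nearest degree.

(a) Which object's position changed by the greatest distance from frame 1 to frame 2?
the purple square

(moved 8; next 6)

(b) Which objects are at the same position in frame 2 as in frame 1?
the pink star, the pink hexagon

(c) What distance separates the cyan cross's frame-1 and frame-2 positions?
2

The cyan cross moved from (3, 6) to (5, 6), a distance of √(2² + 0²) ≈ 2.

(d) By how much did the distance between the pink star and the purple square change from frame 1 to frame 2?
-8

Distance in frame 1: 14. Distance in frame 2: 6.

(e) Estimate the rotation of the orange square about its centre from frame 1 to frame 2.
21° counter-clockwise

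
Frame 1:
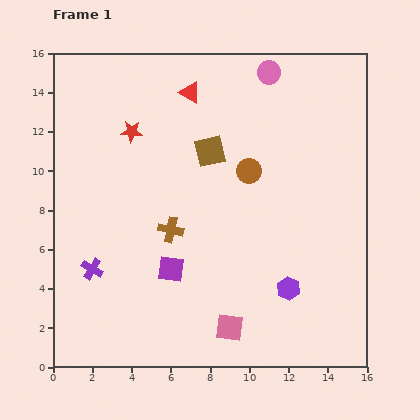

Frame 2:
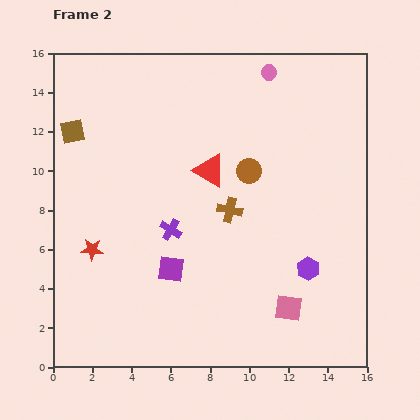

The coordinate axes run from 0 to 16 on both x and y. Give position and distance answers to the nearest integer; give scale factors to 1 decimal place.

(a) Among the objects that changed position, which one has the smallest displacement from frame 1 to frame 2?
the purple hexagon

(moved 1)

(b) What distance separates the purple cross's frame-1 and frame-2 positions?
4

The purple cross moved from (2, 5) to (6, 7), a distance of √(4² + 2²) ≈ 4.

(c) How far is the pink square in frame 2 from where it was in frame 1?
3

The pink square moved from (9, 2) to (12, 3), a distance of √(3² + 1²) ≈ 3.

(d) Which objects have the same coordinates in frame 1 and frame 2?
the purple square, the pink circle, the brown circle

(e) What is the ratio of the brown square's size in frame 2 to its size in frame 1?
0.8×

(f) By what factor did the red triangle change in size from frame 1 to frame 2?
1.5×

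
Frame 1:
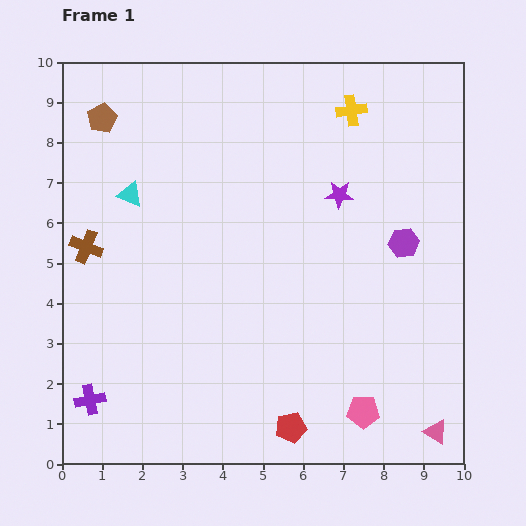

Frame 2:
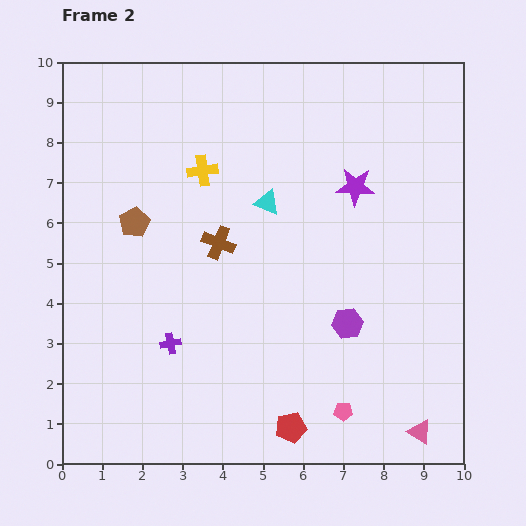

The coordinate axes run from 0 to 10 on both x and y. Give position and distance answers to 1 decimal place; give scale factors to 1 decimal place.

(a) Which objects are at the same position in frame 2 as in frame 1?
the red pentagon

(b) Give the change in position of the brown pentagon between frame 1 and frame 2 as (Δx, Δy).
(0.8, -2.6)

The brown pentagon was at (1.0, 8.6) in frame 1 and (1.8, 6.0) in frame 2.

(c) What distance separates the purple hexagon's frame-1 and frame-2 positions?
2.4

The purple hexagon moved from (8.5, 5.5) to (7.1, 3.5), a distance of √(1.4² + 2.0²) ≈ 2.4.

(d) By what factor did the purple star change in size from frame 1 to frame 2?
1.4×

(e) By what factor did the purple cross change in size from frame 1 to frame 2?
0.7×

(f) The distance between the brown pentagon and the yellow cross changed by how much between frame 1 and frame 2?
-4.1

Distance in frame 1: 6.2. Distance in frame 2: 2.1.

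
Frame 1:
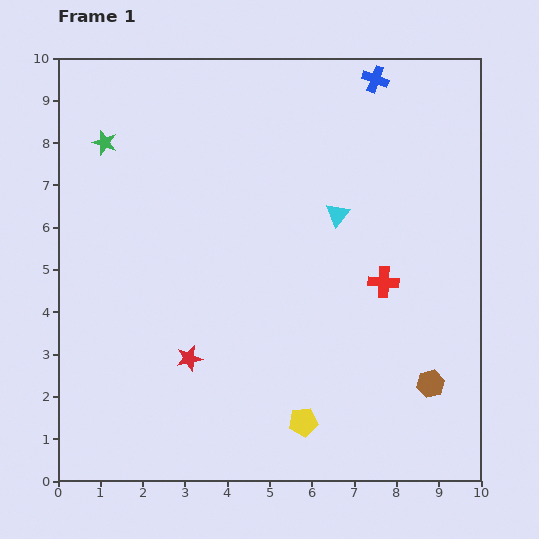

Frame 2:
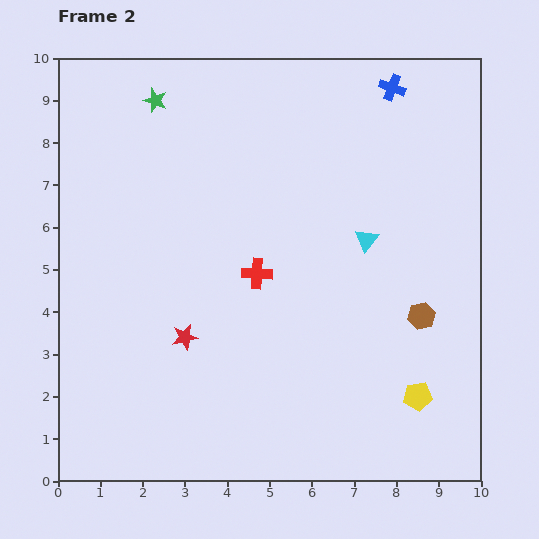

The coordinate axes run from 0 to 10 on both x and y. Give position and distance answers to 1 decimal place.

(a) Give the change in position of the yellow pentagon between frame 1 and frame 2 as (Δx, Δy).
(2.7, 0.6)

The yellow pentagon was at (5.8, 1.4) in frame 1 and (8.5, 2.0) in frame 2.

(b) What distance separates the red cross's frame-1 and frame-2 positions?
3.0

The red cross moved from (7.7, 4.7) to (4.7, 4.9), a distance of √(3.0² + 0.2²) ≈ 3.0.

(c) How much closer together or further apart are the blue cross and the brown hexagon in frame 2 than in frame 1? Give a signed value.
-1.9

Distance in frame 1: 7.3. Distance in frame 2: 5.4.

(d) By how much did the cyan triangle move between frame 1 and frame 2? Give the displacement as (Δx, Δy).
(0.7, -0.6)

The cyan triangle was at (6.6, 6.3) in frame 1 and (7.3, 5.7) in frame 2.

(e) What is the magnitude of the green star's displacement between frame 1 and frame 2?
1.6

The green star moved from (1.1, 8.0) to (2.3, 9.0), a distance of √(1.2² + 1.0²) ≈ 1.6.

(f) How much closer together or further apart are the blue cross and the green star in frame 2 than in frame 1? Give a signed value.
-1.0

Distance in frame 1: 6.6. Distance in frame 2: 5.6.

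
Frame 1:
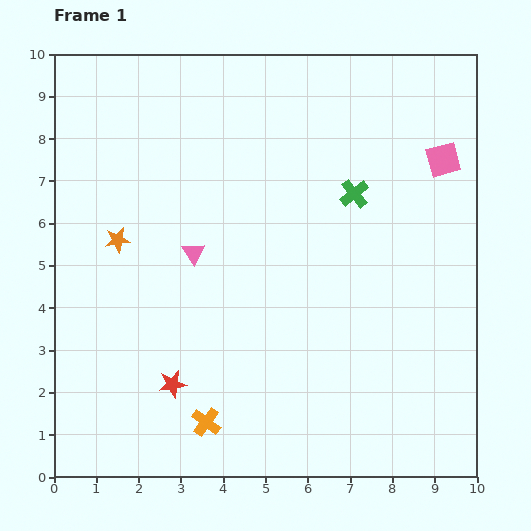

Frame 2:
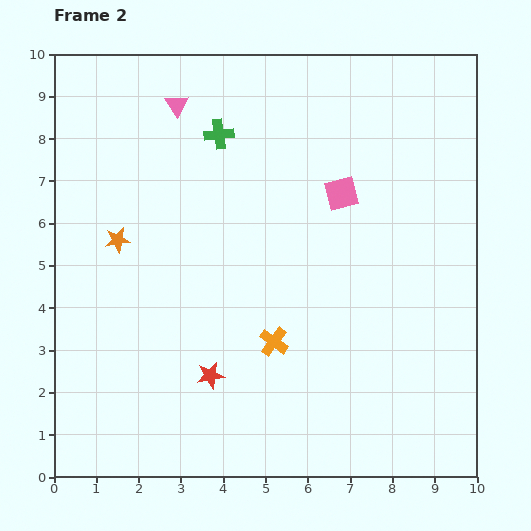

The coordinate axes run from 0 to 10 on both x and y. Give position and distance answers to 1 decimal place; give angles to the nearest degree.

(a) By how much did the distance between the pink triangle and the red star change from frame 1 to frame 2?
+3.3

Distance in frame 1: 3.1. Distance in frame 2: 6.4.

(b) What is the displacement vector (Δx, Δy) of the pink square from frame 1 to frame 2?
(-2.4, -0.8)

The pink square was at (9.2, 7.5) in frame 1 and (6.8, 6.7) in frame 2.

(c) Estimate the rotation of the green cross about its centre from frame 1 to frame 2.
32° clockwise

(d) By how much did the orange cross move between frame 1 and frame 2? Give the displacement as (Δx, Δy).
(1.6, 1.9)

The orange cross was at (3.6, 1.3) in frame 1 and (5.2, 3.2) in frame 2.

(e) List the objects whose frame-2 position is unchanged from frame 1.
the orange star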